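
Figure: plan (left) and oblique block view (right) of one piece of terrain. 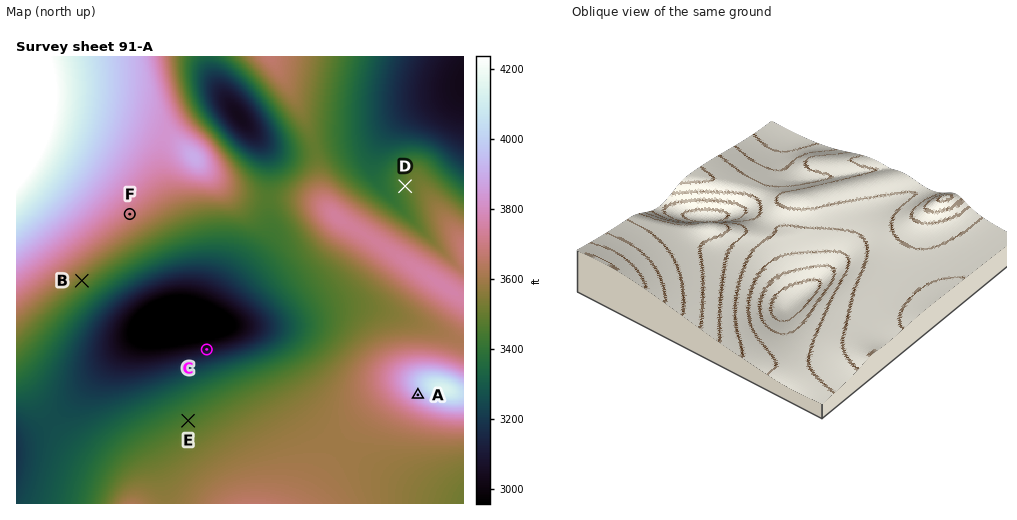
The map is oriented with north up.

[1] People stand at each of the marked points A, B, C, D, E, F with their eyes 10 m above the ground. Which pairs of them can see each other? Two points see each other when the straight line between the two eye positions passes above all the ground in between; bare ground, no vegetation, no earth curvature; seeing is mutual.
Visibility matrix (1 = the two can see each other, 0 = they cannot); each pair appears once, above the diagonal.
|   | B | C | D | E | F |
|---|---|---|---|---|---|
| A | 1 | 0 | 0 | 1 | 1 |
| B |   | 1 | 0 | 1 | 1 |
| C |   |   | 0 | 0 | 1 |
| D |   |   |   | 0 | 0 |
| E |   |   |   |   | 1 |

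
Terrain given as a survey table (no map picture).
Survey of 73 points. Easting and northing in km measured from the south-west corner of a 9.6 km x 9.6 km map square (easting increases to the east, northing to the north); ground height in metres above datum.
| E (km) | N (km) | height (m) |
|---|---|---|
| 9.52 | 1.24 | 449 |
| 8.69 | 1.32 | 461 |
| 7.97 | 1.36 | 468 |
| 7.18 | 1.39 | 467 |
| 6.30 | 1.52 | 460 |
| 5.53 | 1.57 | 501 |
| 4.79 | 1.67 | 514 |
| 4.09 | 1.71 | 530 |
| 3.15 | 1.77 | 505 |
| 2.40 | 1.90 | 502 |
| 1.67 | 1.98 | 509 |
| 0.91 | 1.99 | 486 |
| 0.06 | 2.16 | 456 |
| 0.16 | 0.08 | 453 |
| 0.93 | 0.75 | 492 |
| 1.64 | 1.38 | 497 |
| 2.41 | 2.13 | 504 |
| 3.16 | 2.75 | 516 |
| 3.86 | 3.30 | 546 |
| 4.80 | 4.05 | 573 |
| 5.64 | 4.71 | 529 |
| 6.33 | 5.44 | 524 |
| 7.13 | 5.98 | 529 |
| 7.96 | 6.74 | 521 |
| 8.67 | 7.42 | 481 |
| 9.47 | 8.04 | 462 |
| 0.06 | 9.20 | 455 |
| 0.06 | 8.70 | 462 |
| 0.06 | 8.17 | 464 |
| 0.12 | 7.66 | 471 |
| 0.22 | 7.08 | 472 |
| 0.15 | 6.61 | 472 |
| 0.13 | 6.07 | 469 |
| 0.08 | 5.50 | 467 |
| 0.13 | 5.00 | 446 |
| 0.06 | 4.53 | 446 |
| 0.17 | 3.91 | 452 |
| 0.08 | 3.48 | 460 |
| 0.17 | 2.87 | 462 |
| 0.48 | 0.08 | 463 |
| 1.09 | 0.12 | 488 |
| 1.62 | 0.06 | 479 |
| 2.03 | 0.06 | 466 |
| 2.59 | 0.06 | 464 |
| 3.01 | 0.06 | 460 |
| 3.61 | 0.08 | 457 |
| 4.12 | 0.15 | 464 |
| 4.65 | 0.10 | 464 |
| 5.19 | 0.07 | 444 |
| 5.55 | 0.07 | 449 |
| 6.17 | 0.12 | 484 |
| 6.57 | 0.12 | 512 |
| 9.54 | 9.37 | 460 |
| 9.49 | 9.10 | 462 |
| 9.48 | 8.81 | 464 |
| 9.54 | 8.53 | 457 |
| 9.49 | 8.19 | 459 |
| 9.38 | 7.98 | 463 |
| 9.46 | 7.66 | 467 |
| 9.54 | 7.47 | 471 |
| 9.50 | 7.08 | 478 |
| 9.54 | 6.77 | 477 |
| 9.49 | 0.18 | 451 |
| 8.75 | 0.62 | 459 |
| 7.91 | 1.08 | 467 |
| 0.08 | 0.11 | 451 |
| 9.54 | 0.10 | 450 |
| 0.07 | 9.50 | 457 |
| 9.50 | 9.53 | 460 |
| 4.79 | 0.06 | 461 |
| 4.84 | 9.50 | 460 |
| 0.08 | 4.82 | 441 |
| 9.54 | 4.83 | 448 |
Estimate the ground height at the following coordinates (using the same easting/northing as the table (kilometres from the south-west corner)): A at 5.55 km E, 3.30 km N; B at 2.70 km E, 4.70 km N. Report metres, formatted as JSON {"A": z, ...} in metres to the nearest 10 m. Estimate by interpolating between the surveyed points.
{"A": 520, "B": 540}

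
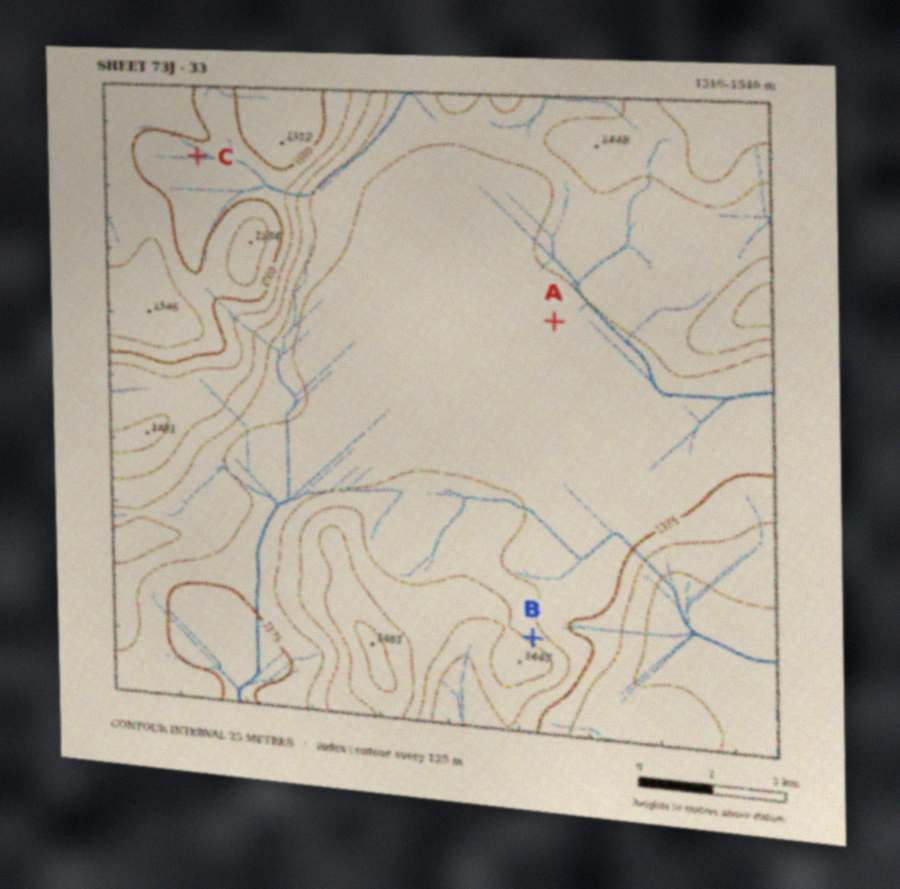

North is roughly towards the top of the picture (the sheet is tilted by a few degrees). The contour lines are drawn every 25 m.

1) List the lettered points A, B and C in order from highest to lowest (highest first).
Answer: C B A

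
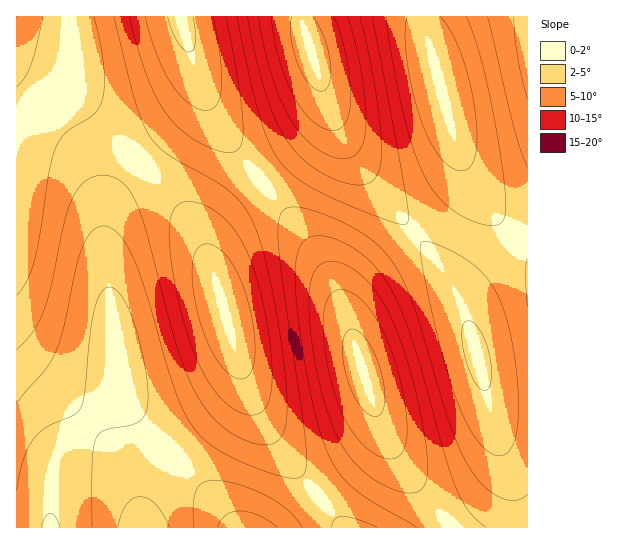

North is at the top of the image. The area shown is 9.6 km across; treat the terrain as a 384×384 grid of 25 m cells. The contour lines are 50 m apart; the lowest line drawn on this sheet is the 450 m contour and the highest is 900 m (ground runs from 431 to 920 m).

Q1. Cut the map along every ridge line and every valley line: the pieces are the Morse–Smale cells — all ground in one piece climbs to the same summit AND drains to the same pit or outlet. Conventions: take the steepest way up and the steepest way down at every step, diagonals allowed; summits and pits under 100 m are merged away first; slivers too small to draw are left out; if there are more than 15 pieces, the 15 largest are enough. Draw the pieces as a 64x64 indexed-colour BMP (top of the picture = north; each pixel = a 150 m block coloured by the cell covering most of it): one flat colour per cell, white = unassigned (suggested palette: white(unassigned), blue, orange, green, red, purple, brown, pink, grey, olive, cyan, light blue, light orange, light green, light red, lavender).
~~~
<image width="64" height="64" href="data:image/bmp;base64,Qk12CAAAAAAAAHYAAAAoAAAAQAAAAEAAAAABAAQAAAAAAAAIAAATCwAAEwsAABAAAAAAAAAA////ALR3HwAOf/8ALKAsACgn1gC9Z5QAS1aMAMJ34wB/f38AIr28AM++FwDox64AeLv/AIrfmACWmP8A1bDFABERiIiIiIiIiIiIiIiBERERqqqqIiIiIiIiIiIiIiIiERGIiIiIiIiIiIiIiBEREREaqqoiIiIiIiIiIiIiIiIREYiIiIiIiIiIiIiIERERERGqoiIiIiIiIiIiIiIiIhERiIiIiIiIiIiIiIERERERERoiIiIiIiIiIiIiIiIiERGIiIiIiIiIiIiIERERERERFEIiIiIiIiIiIiIiIiIRERiIiIiIiIiIiIEREREREREURCIiIiIiIiIiIiIiIhERGIiIiIiIiIiIEREREREREUREQiIiIiIiIiIiIiIiEREYiIiIiIiIiIEREREREREUREREIiIiIiIiIiIiIiIRERiIiIiIiIiIEREREREREURERERCIiIiIiIiIiIiIhEREYiIiIiIiIEREREREREUREREREQiIiIiIiIiIiIiERERGIiIiIiIERERERERERREREREREIiIiIiIiIiIiIREREYiIiIiIERERERERERREREREREQiIiIiIiIiIiIhERERGIiIiIERERERERERRERERERERCIiIiIiIiIiIiERERERiIiIERERERERERFEREREREREIiIiIiIiIiIiIREREREYiIgRERERERERFEREREREREQiIiIiIiIiIzMxERERERGIgREREREREREURERERERERCIiIiIiIiIzMzERERERERiBEREREREREURERERERERCIiIiIiIiIjMzMRERERERERERERERERERREREREREREIiIiIiIiIiMzMxERERERERERERERERERFEREREREREQiIiIiIiIiMzMzERERERERERERERERERFEREREREREQiIiIiIiIiIzMzMREREREREREREREREREURERERERERCIiIiIiIiIjMzMxERERERERERERERERERREREREREREIiIiIiIiIiMzMzERERERERERERERERERREREREREREIiIiIiIiIiMzMzMRERERERERERERERERFEREREREREQiIiIiIiIiIzMzMxEREREREREREREREREURERERERERCIiIiIiIiIjMzMzERERERERERERERERERREREREREREIiIiIiIiIjMzMzMRERERERERERERERERREREREREREIiIiIiIiIiMzMzMxERERERERERERERERFEREREREREQiIiIiIiIiIzMzMzEREREREREREREREREUREREREREQiIiIiIiIiIzMzMzMREREREREREREREREURERERERERCIiIiIiIiIjMzMzMxERERERERERERERERREREREREREIiIiIiIiIjMzMzMzERERERERERERERERFEREREREREIiIiIiIiIiMzMzMzMRERERERERERERERFEREREREREQiIiIiIiIiMzMzMzMxEREREREREREREREUREREREREQiIiIiIiIiMzMzMzMzERERERERERERERERREREREREQiIiIiIiIiIzMzMzMzMRERERERERERERERVERERERERCIiIiIiIiIzMzMzMzNhERERERERERERERFURERERERCIiIiIiIiIzMzMzMzNmERERERERERERERFVVERERERCIiIiIiIiIzMzMzMzNmYREREREREREREREVVURERERCIiIiIiIiIzMzMzMzNmZhEREREREREREREVVVVEREREIiIiIiIiIjMzMzMzM2ZmEREREREREREREVVVVVREREIiIiIiIiIjMzMzMzM2ZmYREREREREREREVVVVVVUREIiIiIiIiIjMzMzMzM2ZmZhERERERERERERVVVVVVVUIiIiIiIiIjMzMzMzM2ZmZmERERERERERERVVVVVVVVUiIiIiIiIjMzMzMzMzZmZmYRERERERERERVVVVVVVVV3IiIiIiIiMzMzMzMzZmZmZhERERERERERVVVVVVVVV3dyIiIiIiMzMzMzMzNmZmZmERERERERERVVVVVVVVV3d3ciIiIiMzMzMzMzM2ZmZmYRERERERERVVVVVVVVV3d3d3ciIiIzMzMzMzM2ZmZmZhERERERERVVVVVVVVVXd3d3d3IiIzMzMzMzMzZmZmZmERERERERVVVVVVVVVXd3d3d3ciIjMzMzMzMzNmZmZmaRERERERVVVVVVVVVXd3d3d3d3IjMzMzMzMzNmZmZmZpkRERERVVVVVVVVVVd3d3d3d3ciMzMzMzMzM2ZmZmZmmZERERVVVVVVVVVVd3d3d3d3d3MzMzMzMzMzZmZmZmaZmRERVVVVVVVVVVV3d3d3d3d3czMzMzMzMzZmZmZmZpmZkRFVVVVVVVVVVXd3d3d3d3czMzMzMzMzNmZmZmZmmZmZFVVVVVVVVVVXd3d3d3d3dzMzMzMzMzM2ZmZmZmaZmZkVVVVVVVVVVVd3d3d3d3d3MzMzMzMzMzZmZmZmZpmZmZVVVVVVVVVVd3d3d3d3d3czMzMzMzMzZmZmZmZmmZmZlVVVVVVVVVV3d3d3d3d3czMzMzMzMzNmZmZmZmaZmZmVVVVVVVVVVXd3d3d3d3dzMzMzMzMzM2ZmZmZmZpmZmZVVVVVVVVVVd3d3d3d3d3MzMzMzMzMzZmZmZmZmmZmZlVVVVVVVVVd3d3d3d3d3MzMzMzMzMzZmZmZmZmaZmZmVVVVVVVVVV3d3d3d3d3czMzMzMzMzNmZmZmZmZpmZmZVVVVVVVVVXd3d3d3d3dzMzMzMzMzM2ZmZmZmZm"/>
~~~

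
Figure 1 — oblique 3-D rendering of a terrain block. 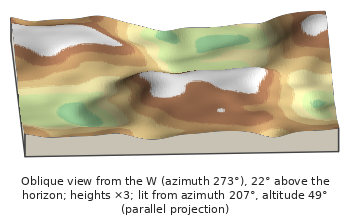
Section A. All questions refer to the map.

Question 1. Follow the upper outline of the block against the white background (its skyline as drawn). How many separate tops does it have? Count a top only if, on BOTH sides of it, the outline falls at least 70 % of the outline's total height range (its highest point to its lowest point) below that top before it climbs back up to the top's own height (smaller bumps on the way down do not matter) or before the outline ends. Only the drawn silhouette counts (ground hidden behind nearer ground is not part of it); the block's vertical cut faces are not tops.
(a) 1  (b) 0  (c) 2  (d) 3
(b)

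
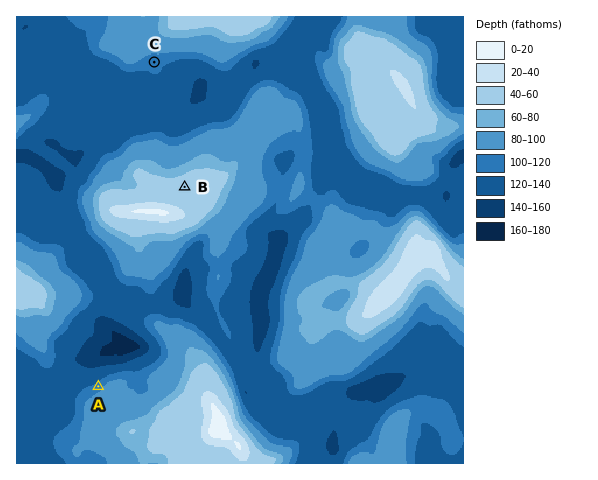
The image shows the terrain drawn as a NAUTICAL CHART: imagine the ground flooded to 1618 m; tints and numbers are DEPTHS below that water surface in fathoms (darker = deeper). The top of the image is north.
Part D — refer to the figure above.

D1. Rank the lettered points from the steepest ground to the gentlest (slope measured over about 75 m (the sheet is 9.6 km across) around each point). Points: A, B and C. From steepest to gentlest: A C B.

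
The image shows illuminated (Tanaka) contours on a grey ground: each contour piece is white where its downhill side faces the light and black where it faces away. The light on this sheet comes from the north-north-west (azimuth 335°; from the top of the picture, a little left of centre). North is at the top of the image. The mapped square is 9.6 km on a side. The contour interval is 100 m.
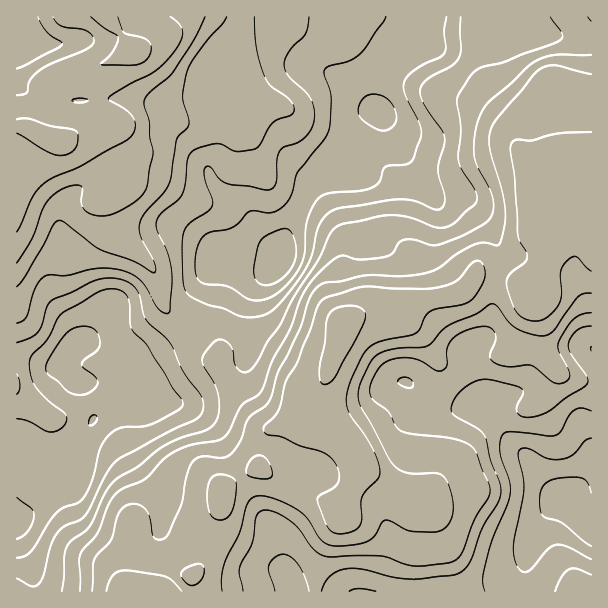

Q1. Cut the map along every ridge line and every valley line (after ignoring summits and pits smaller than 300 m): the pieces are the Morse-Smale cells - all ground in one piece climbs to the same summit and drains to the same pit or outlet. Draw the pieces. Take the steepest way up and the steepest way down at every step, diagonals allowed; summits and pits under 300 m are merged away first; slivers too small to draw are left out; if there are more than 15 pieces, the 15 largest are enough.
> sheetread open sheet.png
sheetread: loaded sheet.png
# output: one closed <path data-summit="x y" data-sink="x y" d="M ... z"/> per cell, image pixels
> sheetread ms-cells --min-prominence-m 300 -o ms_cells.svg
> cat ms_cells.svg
<path data-summit="341 324" data-sink="281 257" d="M591 16l-249 1 1 36 3 12 4 9 16 12 4 15 9 10-29 41-4 10-14 6-26 21-5 14-15 28-6 29-7 6-21 2-25-4-9 0-2 2-4 10-1 32-12 27-6 6 10 11 15 10 10 19 26 36 9 9 11 2-6 7-9 30 1 4 33 19 39 16 9 7 1-5 13-26 3-16-6-12-21-23 0-6-9-24 0-13 18-45 2-18 24-10 20-1 37-12 35-5 12-10 6-9 54 8 10 6 0-9 8-32 13-19 20 10 9 7 2-1z"/><path data-summit="341 324" data-sink="564 500" d="M563 230l-4 3-11 16-8 32 0 9-10-6-54-8-6 9-12 10-35 5-30 10-33 4-18 8-2 19-18 45 0 13 9 24 0 6 21 23 6 12-3 16-13 26 0 4-16-10-48-19-17-12-6 0-19 11-14 11 0 12-4 7-19 21 5 18-4 17-5 8-21 17 417 1 1-344z"/><path data-summit="105 17" data-sink="281 257" d="M341 16l-324 0-1 172 21-18 16-26 9 1 18-13 31-6 15 20 6 16-2 14-3 6-8 8-11 7 6 24 12 21 25 24 6 10 5 24 4 9 28 31 5-5 12-27 1-32 4-10 2-2 9 0 25 4 21-2 7-6 6-29 15-28 5-14 17-15 15-10 8-2 4-10 29-41-9-10-4-15-16-12-4-9-3-12z"/><path data-summit="341 324" data-sink="17 522" d="M192 340l-40 21-12 17-15 4-47 2-12-12-6-12-6 6-9 0-21-8-8 1 1 233 156 0 25-20 6-20-5-21 19-21 4-7 0-12 14-11 23-12 9-33 6-7-11-2-9-9-26-36-10-19-15-10z"/><path data-summit="105 17" data-sink="17 522" d="M111 126l-31 6-18 13-9-1-16 26-21 19 0 168 14 3 15 6 9 0 6-6 6 12 12 12 47-2 12-3 5-4 10-14 40-20-6-12-20-20-4-9-2-13-6-17-28-28-12-21-6-24 11-7 8-8 3-6 2-14-6-16z"/>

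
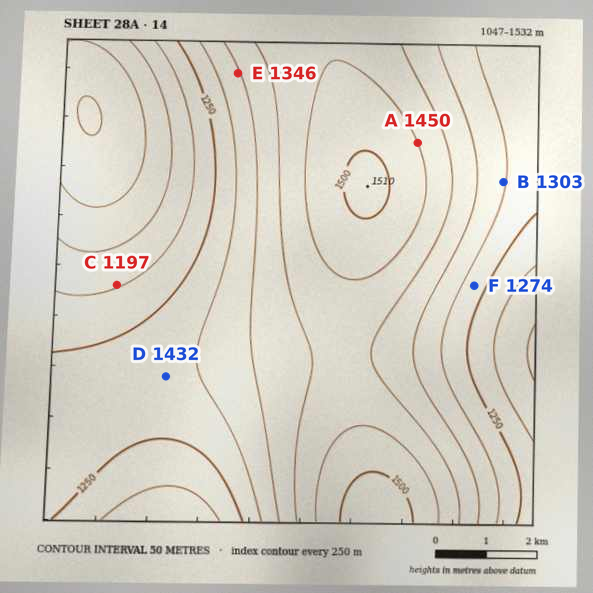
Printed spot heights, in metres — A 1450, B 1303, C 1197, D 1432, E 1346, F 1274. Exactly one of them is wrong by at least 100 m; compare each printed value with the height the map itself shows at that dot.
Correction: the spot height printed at D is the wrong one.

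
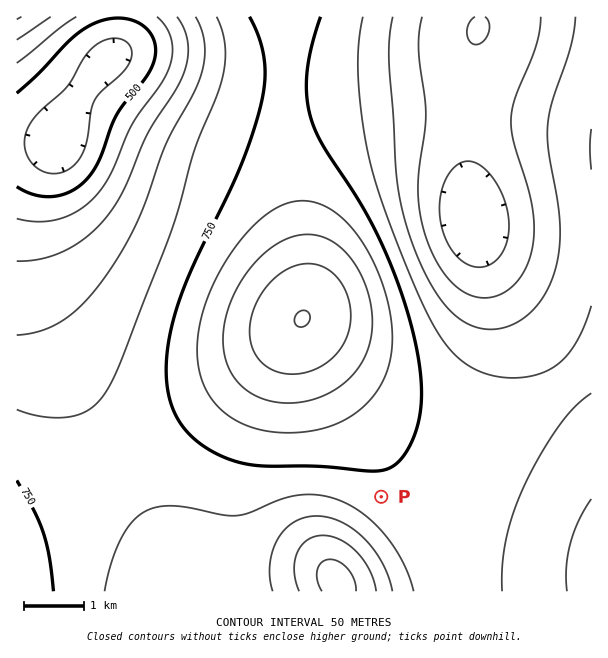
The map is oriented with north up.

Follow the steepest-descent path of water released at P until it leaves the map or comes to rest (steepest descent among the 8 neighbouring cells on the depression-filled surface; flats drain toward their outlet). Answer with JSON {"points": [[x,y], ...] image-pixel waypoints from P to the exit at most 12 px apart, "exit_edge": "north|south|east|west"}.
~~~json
{"points": [[381, 497], [369, 509], [357, 521], [345, 533], [338, 545], [338, 557], [338, 569], [336, 581], [339, 591]], "exit_edge": "south"}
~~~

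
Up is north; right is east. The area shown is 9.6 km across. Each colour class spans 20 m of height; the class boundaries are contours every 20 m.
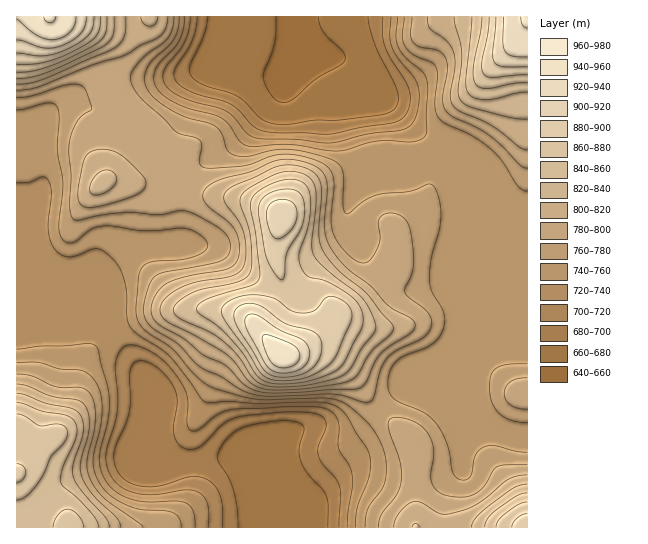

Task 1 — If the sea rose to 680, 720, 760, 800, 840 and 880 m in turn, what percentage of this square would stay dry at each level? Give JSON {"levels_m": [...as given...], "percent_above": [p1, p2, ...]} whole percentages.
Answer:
{"levels_m": [680, 720, 760, 800, 840, 880], "percent_above": [90, 80, 51, 26, 15, 6]}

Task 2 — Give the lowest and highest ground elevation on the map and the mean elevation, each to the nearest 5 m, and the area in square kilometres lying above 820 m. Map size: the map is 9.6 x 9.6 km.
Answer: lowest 660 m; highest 960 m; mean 770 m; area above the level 17.8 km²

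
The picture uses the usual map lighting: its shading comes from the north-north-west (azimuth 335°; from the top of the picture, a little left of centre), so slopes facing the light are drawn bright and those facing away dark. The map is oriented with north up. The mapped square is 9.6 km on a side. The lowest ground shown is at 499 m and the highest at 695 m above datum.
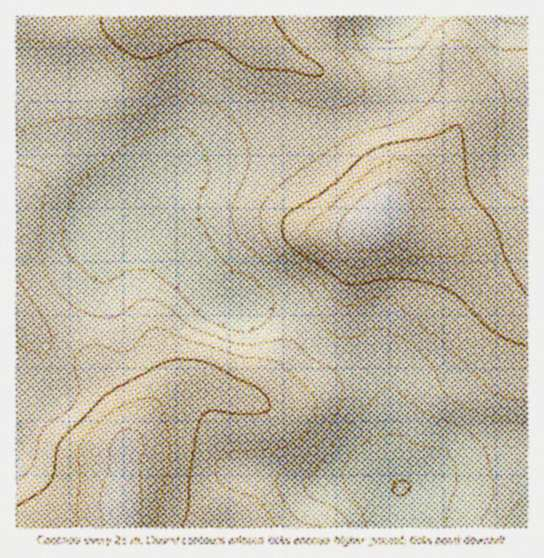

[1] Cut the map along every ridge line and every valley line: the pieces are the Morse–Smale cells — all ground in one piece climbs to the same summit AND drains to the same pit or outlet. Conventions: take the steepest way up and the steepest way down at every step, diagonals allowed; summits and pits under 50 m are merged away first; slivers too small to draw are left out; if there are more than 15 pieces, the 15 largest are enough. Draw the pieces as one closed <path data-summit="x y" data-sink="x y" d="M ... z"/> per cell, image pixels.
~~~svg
<path data-summit="121 509" data-sink="401 487" d="M62 148l-25 0-21 3 0 376 375 1 2-22 4-13 4-6-5-9-4-15 0-41-5-29-7-16-15-13-42-16-23-29-14-10-9-2-40 1-20-11-18-19-22-35-21-24-9-18-36-2-20-34-16-13z"/><path data-summit="377 222" data-sink="401 487" d="M342 123l-16 4-39-4-12 1-64 27-49 26-11 14-3 7 1 11 12 17 16 17 22 35 18 19 20 11 40-1 9 2 14 10 23 29 42 16 15 13 7 16 5 29 0 41 4 15 5 9-4 6-4 13 0 22 134 0 1-203-11-5-12-11-18-27-24-28-16-14-49-19-12-2-9 2 8-12 2-10-3-10-9-18-23-28z"/><path data-summit="135 17" data-sink="401 487" d="M318 16l-301 0-1 61 34 10 20-2-2 4 0 26 4 22 25 30 14 30 3 3 33 1 5-12 10-12 49-26 26-10 26-13 23-5 40 4 17-5-6-25-8-18-7-6-43-19 12-1 12-11z"/><path data-summit="377 222" data-sink="397 17" d="M527 16l-132 0 0 13 8 32 0 20-4 12-4 6-10 9-42 15 9 20 23 28 9 18 3 13-3 11-5 6 19 2 49 19 16 14 24 28 18 27 12 11 8 4 3-1z"/><path data-summit="135 17" data-sink="397 17" d="M394 16l-75 0-16 26-12 11-10 2 33 14 15 10 8 18 6 26 18-6 28-12 8-10 4-9 2-25-8-32z"/><path data-summit="377 222" data-sink="401 487" d="M18 77l-2 1 0 72 46-2 13 4 16 13 19 32-13-30-25-30-4-22 1-28-19 0z"/>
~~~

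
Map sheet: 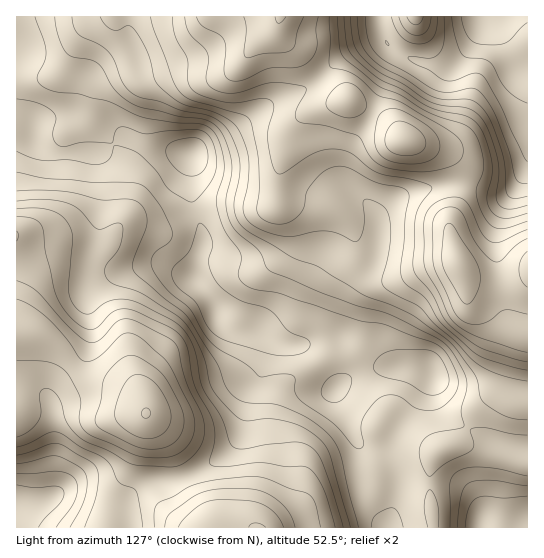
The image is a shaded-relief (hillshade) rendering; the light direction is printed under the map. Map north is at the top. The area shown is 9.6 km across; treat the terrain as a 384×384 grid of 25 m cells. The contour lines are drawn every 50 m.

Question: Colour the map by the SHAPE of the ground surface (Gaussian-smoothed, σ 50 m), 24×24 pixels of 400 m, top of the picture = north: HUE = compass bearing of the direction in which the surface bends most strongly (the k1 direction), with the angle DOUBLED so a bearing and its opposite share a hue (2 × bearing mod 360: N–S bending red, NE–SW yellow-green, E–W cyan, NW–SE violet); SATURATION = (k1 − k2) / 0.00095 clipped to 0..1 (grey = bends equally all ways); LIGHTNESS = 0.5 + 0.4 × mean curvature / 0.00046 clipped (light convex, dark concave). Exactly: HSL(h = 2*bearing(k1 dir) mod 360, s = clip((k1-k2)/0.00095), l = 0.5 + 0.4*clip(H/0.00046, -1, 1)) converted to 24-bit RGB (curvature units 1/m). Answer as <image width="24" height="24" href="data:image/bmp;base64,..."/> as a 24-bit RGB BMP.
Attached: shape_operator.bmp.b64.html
<image width="24" height="24" href="data:image/bmp;base64,Qk32BgAAAAAAADYAAAAoAAAAGAAAABgAAAABABgAAAAAAMAGAAATCwAAEwsAAAAAAAAAAAAAoYCo1HJ/fLNZJ2Z3RnGRzd+dqStKeDkuL1o2XWc8ems2SSM3O5dRccJfPxRei8Vdk+yKwqmJmot0Dwk9NX+f9vbVWU69hX7EjXrZ2Kzo8NvoJVmuMIqry2x30iCczYy7fUFoTF45bXtLSW6CXMZyQXteKhhOwe+mZ8RbrohdrpFwFQ1ZN86ds+SggHu6a77Ur1i7r3545Le+yXbqKnXNToDn1NH6zYT/9bL/uYLcbI+jUIuVbqptN0B8J0GOzfGglZhUhqxmlLGBCziljN3XiL+KnatcfHImrEmi1aechdGSgXjPlILZPHSncTlhfCtr1T+c9Hu+zZS3Yomvf6OdQzBpNG1mzOl3ZsC9hLp8oZZXHkcvOV4Wj2oclGwttz5fS1Ao4vcd1dcPJCcMb2UXPTAiNyIqVi4zbjQt0Hk0172HjWV/e0pTYjFcTKRvofaTP4VxqVhhtF1miFByOLKNYdDAiMzRbYa9UV88zOlmyHJNm1FLT3U9TT44KB4tUygscjcowdZF08NchWNSbkWfZnDCkdWsg8ttdlZ9PGpPrzI8yLM/Gc0iKpVefX1KYFU0Yq3FsNunpFWJs2dijld3VjtlNR9IVT2EkZbGv9rHtLfKm5zMRozMYI3LyL3WwpPAq0eafD9ySnii6uzas+3cE22yR0ekfJTRepqpqYJwoi5p0no1fm1WWCVqQF+RJHu2v5FT3N1EmKM6lGQwf302IIIjQ6E4sFRSh1u6nJjbfKDg2fLZtu3qAAr9cpLhZ5fIfW9Tfy41cA8h+t9cPY+BPCx3bKZXFQ8kpksc2fB4Y8TAi8nRp9DslZfjSEOiaruFW46kcrqhd9ze1vXiq53fSg5yd0gvXEAgZUEvThYrvGBJ7PfUVzN2Nx44f080HBdEgOir0/jWZKXSstPPVnyciVWFe7LLk6fLb5LLn9PMZslfo/wAKAsOOgIfokgvjl5Rc0l6Nzy3w+TV3bOmzhe4NDiafVW0YJbAXP+ZwfPQU5XLoYGxnF6xd7vFc6WnbZZhR59GmoxKsYNW4smHGwcsTShjuLB+cripYH+7OZS9rb6LvHaUt2nef1XYU2/SzOPw0vnhV5A6Z2svQ3A6ip5wh2xYfWtIjnVMklMobJ8cSbEmzq1GMAdOciZx2OJUTqQ/km2wW3aSY5uHur2BPWulmGrMmczZbrm66Jlbj0hegL+1TbXFUIeYj1N1oYlualR3tVtp08yGZaBCdIQ0IAkqcyMi5P5bYHowgGdDk3BkU3ZbzblmOWtkTYJtsaJTZ00829CFjt+zaNvqY1nVkyvRqGmzspisjkimrmVq3NCgk6uJXUKOFwA2wGeb9cx9i2YzHU0LSGoeWGw9xcdRZIFDKU82jmNAgqljn+F5setrIjYWISIRNh0cpJU5inFFejhQmrZ02L+Xwn1IMxMZCw4onlBx+KKSv4RufWzITJ6bQZZdbrBHkHVePVxrXZppmrlZyug03OQiPDllMWJ/LDB1rqp/g1R1b7Cgld/Ow5zd9KT4zVX/AFHzAKT6+cP0+dLho2aok466cYO6j5qzeZq3Tmm1U2+PuYhy2OKhnNmkT322K1KIIEyQn4uvhYXDq+TKWdq7U5zWvW/l3Vv6u17oGh52giFW/My+kJvBg8bWd3nRmaLLlG+2XFSnS2DT0dvt4u3en9LbeEu9RTiMJz5gUY1Rca1hyMhrk7wcEiUOJhYNah8Lp2QrMRA3i1kv3e2NrbKKhJ5gTYFfbF+MpnewicneVMryi9zv79zo55DwyCHFhzxrMGlzXq2ihLikq2W6+mddIxAcJRAOV1IIfoURGRAje8tgu+GWjcC2lpHLfnq/Tm6bleW4V7nUV712HrRAisQ13w6F/x7o6obSZFWrNnwpR4saMBoi/xYJYgEtUQ8v09Q8Nq8qEWCAWOJtndaAVa46a24/j0xRj69haeE2JxMQkrUTeX8YJSwHKDYOPjpp0oSe2Inf4HflzEQ3IREieh8HmBQuS5q82/Dvus/jAlugeMt+osBuqJNXOolfSairvMaruElzljmWgcNxn1F5nV6DR489Cyshf69NmW97pzmo/1m5jACMsFWNqNnkzP3/icPw55XNISOPRcttmru0pbOvg7SwNYWJmKdkrDecrMh8nqRxX5igeW7AzoXBMl6HIIszZitBaTo0fCp83Tz32ufwzP/paMD/2wDy4Rxo0YKIQs1xPrBMqaJ4pplpSFZhaZRQYDtpzNV9hVZcgLxRLVxipFh0t1ySVI5gGDdiqXK2SiSQgWSh6PbNzv+3AgYxWQI/0oB439+/l5GtmIBg"/>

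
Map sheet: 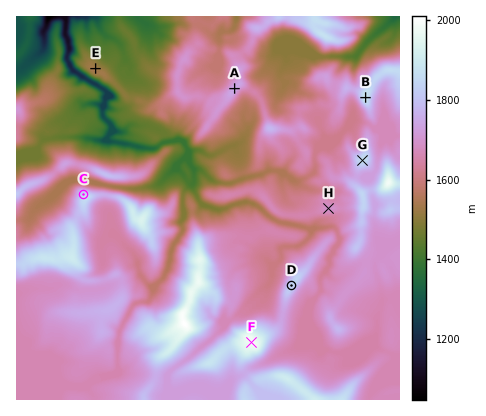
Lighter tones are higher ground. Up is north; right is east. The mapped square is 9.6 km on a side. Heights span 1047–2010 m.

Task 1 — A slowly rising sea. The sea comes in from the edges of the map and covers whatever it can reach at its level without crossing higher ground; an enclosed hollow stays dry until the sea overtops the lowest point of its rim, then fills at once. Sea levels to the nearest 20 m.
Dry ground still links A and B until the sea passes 1640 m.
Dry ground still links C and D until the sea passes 1660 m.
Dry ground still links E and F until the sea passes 1500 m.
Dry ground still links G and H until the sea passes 1680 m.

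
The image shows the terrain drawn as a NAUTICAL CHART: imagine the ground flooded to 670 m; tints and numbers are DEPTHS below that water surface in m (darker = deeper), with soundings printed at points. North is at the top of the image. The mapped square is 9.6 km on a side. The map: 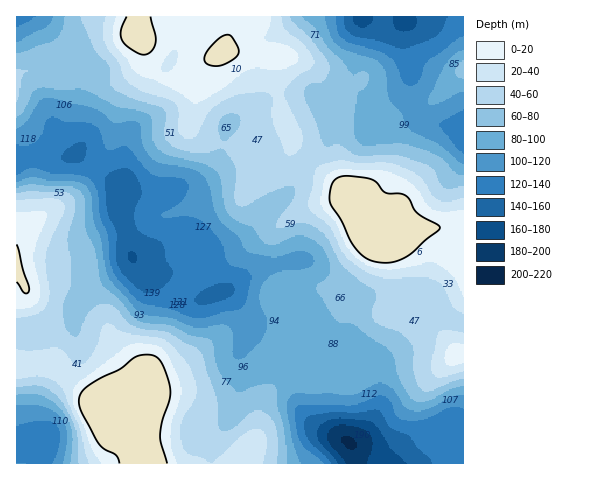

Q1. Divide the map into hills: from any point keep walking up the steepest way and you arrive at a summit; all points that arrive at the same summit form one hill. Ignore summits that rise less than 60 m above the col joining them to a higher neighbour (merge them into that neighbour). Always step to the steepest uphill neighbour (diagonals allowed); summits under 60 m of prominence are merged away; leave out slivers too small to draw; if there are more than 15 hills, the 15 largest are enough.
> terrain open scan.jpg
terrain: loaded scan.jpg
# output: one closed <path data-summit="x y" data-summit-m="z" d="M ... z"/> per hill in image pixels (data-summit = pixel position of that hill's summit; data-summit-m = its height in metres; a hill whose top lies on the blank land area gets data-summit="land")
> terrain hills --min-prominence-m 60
<path data-summit="land" d="M463 16l-100 0-1 19-8 31 0 12-29 10-11 7 16 32 0 6-5 12-19 17-9 20-7 10-21 16-14 17-18 16-23 8-14 3-5 6-2-16-3-4-3 0-16 8-38 12 4 8 11 9 14-1 33-13 8 9 9 22 5 2 10-3 8 9 21 34 7 6 7 3 16 0 20-4 4 11 0 15-5 12-2 15 1 20 11 14 35 17 6 11 0 10 108-1z"/><path data-summit="land" d="M76 154l-14 4-30 0-16 6 0 282 27 0 2 18 310 0 1-10-5-10-36-18-11-14-1-20 2-15 5-12-2-24-3-2-19 4-16 0-7-3-7-6-21-34-8-9-10 3-5-2-9-22-8-9-37 14-10 0-4-2-12-17-5-24-7-17 0-29z"/><path data-summit="land" d="M362 16l-325 1 8 8 14 22 18 17 2 10 0 23-5 19 0 10 7 17-4 11 43 32-1 23 14 49 38-12 16-8 3 0 3 4 2 16 5-6 14-3 23-8 18-16 14-17 21-16 7-10 9-20 19-17 5-12 0-6-16-32 11-7 29-10 0-12 8-31z"/>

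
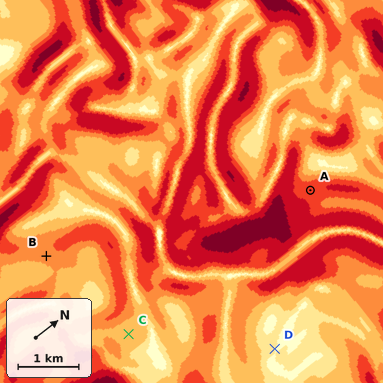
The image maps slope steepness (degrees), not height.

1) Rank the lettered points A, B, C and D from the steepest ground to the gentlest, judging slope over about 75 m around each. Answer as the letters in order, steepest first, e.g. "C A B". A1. A B C D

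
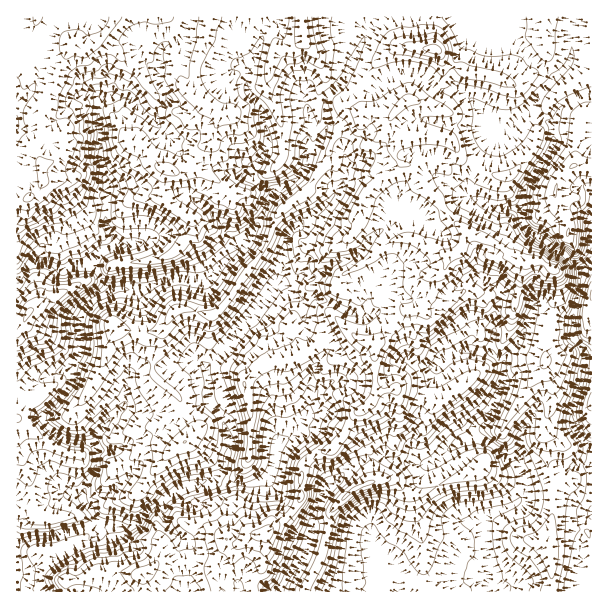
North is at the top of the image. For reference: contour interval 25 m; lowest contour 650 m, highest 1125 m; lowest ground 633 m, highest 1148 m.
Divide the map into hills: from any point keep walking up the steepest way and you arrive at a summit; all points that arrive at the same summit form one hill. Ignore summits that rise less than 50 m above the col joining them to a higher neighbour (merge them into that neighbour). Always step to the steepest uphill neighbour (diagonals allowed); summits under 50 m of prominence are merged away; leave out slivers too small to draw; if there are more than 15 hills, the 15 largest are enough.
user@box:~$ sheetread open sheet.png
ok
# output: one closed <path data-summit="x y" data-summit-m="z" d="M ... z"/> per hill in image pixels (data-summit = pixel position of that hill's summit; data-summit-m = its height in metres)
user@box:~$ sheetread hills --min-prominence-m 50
<path data-summit="71 42" data-summit-m="1148" d="M278 16l-262 1 0 261 4-1 15-15 16 2 9 6 6 0 8-5 18-1 17 26-4 5-10 5-9 8-6 10-1 32-7 16-27 12-18 18-11 2 0 193 170 1 2-20-4-30-15-15-5-9-1-17 5-5 17-9 30-11 9 8 30 0 13-4 15 17 4 16 11 10 15 6 2-16 11-24 31-26 13-6 14-1 21 7 25 0 1 10 6 15 10 18 18 16 18 1 4 11 0 15 2 14 0 16-2 5-3-2-10-4-27 2-26 4-16 8 187 0 1-232-6-1-2-9-10-12 0-17-2-2-6 1-29-7-4 1 2-9-4-4-15-6-12-1-11 23 1 18-2 7 0 11-3 1-19-5-14-26-15-15-19-7-14-1-12-6-7 0-14 18-9 2 2-17-11-13-22-6-12-6-9 5-11-1-12 7-15 2 7-15 0-18 5-19 33-25 13-13 14-24-2-13-3-6-5-6-15-6-4 3-16 27-6-6-13-7-19-5 3-6 0-12-6-24-4-9-11-9-1-6 4-9 0-11 9-18 3-12 3-6 12-9z"/><path data-summit="435 50" data-summit-m="1137" d="M504 16l-126 0-2 2-2 6-7 8-18 40-21 24-3 9 1 24-6 11 18 6 5 6 3 6 2 13-14 24-13 13-33 25-5 19 0 18-5 14 13-1 12-7 11 1 9-5 12 6 19 5 14 14-2 17 9-2 14-18 7 0 12 6 14 1 19 7 15 15 14 26 19 5 3-1 0-11 2-7-1-18 11-23 12 1 15 6 4 4-1 8 32 7 8 0 0-9 8-21 2-20-51-36-11-15-1-11-23 2-27-12-3-4 0-14 4-13 9-15 17-18 33-22 7-17 16-17-46-43z"/><path data-summit="354 489" data-summit-m="881" d="M383 456l-14 1-13 6-31 26-11 24-1 15 56 10 11 14 12 8 6 15 0 17 12-2 10-6 26-4 27-2 10 4 3 2 2-5 0-16-6-39-18-2-18-16-10-18-6-15-1-10-25 0z"/><path data-summit="266 533" data-summit-m="964" d="M215 476l-30 11-17 9-5 5 3 21 18 20 4 30-1 19 35 1 3-4 6-4 6 0 2 4 6-4 9 0 24 8 7 0 22-41 6-21-16-7-11-10-4-16-15-17-13 4-30 0z"/><path data-summit="303 36" data-summit-m="1146" d="M377 16l-98 0-2 5-12 9-6 18-7 14-2 15-4 10 1 5 11 9 4 9 6 24-2 18 18 5 13 7 6 6 4-3 19-38 0-30 23-27 13-31 5-9 7-8z"/><path data-summit="573 165" data-summit-m="1052" d="M591 94l-9 2-15 7-8 8-6 14 0 19-6 12-19 27-5 11-1 12 0 13 2 6 9 9 15 8 6 8 9 3 9 9 12 8 8-6z"/><path data-summit="29 312" data-summit-m="1029" d="M35 262l-19 17 1 118 10-1 18-18 27-12 7-16 1-32 6-10 9-8 14-9-17-27-18 1-8 5-6 0-9-6z"/><path data-summit="591 296" data-summit-m="878" d="M591 265l-7 5-2 20-8 21 0 27 10 12 3 10 5-1z"/>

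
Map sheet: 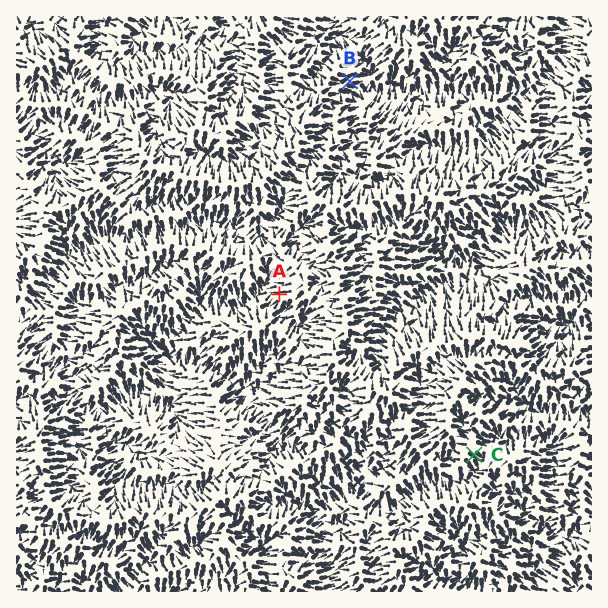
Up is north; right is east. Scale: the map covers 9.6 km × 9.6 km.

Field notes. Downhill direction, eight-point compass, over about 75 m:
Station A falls W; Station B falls E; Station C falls SE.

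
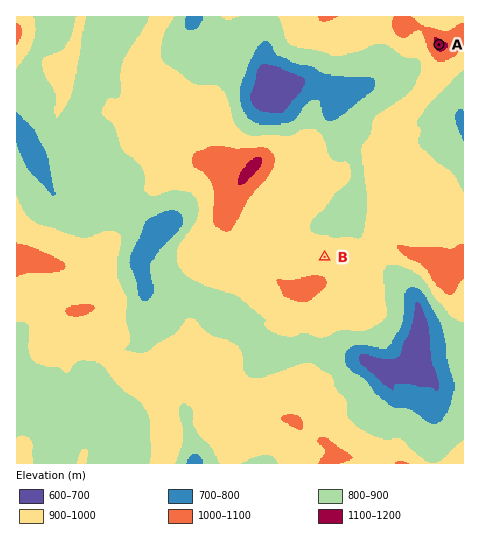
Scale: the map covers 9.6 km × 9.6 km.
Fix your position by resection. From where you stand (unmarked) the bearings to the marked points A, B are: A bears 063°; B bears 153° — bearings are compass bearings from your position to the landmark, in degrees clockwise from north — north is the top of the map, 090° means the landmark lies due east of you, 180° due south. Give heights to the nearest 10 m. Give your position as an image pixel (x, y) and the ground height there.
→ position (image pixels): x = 262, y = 135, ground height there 890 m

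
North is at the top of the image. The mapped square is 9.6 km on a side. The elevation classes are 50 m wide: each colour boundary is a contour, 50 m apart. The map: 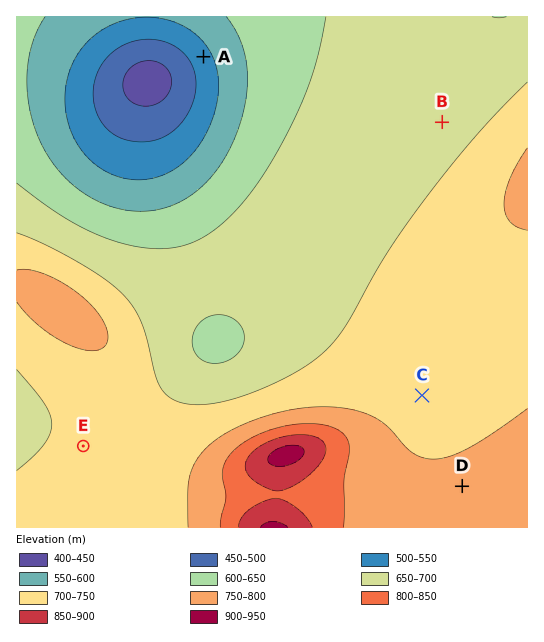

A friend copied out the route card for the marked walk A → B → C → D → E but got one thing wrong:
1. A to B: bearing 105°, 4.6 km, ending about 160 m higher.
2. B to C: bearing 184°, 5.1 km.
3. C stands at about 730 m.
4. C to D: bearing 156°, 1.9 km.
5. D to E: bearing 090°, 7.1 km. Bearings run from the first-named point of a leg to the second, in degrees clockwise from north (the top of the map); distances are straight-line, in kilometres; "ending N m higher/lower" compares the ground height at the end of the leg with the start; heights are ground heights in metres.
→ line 5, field bearing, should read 276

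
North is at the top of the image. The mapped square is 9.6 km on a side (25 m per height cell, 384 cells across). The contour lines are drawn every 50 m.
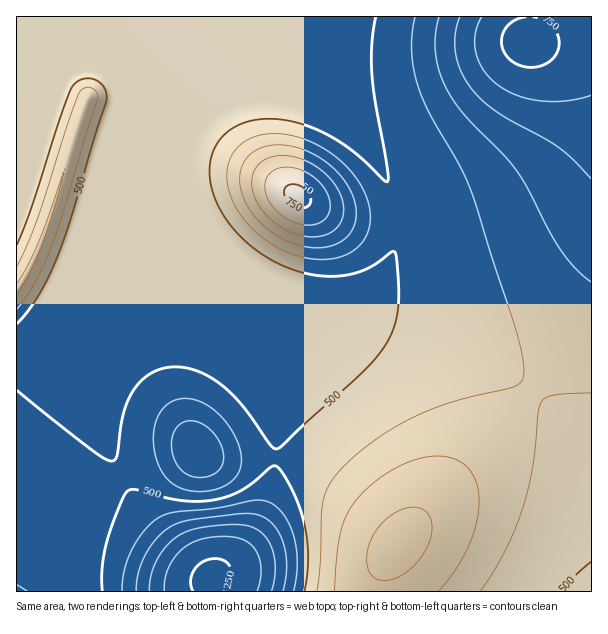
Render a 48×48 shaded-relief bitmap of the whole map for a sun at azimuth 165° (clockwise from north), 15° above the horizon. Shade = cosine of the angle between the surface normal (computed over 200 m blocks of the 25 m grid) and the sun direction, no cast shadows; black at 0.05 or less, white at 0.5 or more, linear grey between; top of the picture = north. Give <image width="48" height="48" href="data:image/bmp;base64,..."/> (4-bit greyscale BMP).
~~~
<image width="48" height="48" href="data:image/bmp;base64,Qk32BAAAAAAAAHYAAAAoAAAAMAAAADAAAAABAAQAAAAAAIAEAAATCwAAEwsAABAAAAAAAAAAAAAAABEREQAiIiIAMzMzAERERABVVVUAZmZmAHd3dwCIiIgAmZmZAKqqqgC7u7sAzMzMAN3d3QDu7u4A////AGZmd3iZqpiHdmVDM0RWeImZmZmZmIiId2Zmd3iaqqmId2ZURERWd4iZmZmZmIiId2Zmd3iau7upmIdmVEVWZ3iJmZmZmIiIh2Zmd3iavNzLuqmHZVVVZneIiZmZmIiIh2Znd3iavN7u3cuodmVVVmZ3iImZiIiIiGZ3d3eJvO///+26h2VVVVZneIiIiIiIiGd3d3eJq9////7Kl2VVVVVmd3iIiIiIiHd3d3d4ms7///7Kl2VURFVWZneIiIiIiHd3d3d3ibzu/+25h2VURERVZmd3iIiIiHd3d3d3iJu8zMuod2VURERFVmZ3d4iIiHd3d3d3eImZqpmIdmVVRERFVWZnd3iIiHd3d3d3d3d3iId3dmVVVEREVVZnd3eIiHd3d3d3ZmZmZmd3ZmZVVURFVVZmd3d4iHd3d3d2ZURVVWZ3ZmZlVVVVVVZmd3d3iHd3d3d2VEMzRWZ3dmZmVVVVVVZmZ3d3iHd3d3d2VDMzRWZ3d2ZmZlVVVVZmZ3d3iHd3d3d2ZUM0RWd3d3ZmZmZVVWZmZ3d3iHd3d3d2ZURFVnd3d3dmZmZmZmZmZ3d3iHd3d3d3ZlVWZ3d3d3d2ZmZmZmZmd3d3iHd3d3d3dmZmd3d3d3d3dmZmZmZmd3d3iHd3d3d3d3d3d3d3d3d3d2ZmZmZ3d3d3iHd3d3d3d3d3d3d3d3d3d3d3Znd3d3d3iJd3d3d3d3d3d3d3d3d3d3d3d3d3d3d3iNl3d3d3d3d3d3d3d3d3d3d3d3d3d3d3iOyHd3d3d3d3d3d3d3d3d3d3d3d3d3d3iL2nd3d3d3d3d3d3eIiId3d3d3d3d3d3iFzId3d3d3d3d3d4mru6mHd3d3d3d3d3iBjZd3d3d3d3d3iavN3cuYd3d3d3d3d3iATLd3d3d3d3d4ms3u7typd3d3d3d3d3iBKsh3d3d3d3d5rN7v7tupd3d3d3d3d3iDFsp3d3d3d3eJrM3u3LqYd3d3d3d3d3eFJLuHd3d3d3eJq7vLupmHd3d3d3d3d3eGMpuHd3d3d3eIiZmYh3d3d3d3d3d3d3eHUnuXd3d3d3d3ZmVVVVVmd3d3d3d3d3iHYkund3d3d3ZVQzIiIzRXd3d3d3eIiIiHYzq4d3d3d2VDIQAAEjRnd3d3eIiIiIiHdCe5d3d3d2UyEAAAAkVnd3d4iIiIiIiHdSW6d3d3d2UyAAAAI1Z3d3eIiImZmIiHdiOrh3d3d3VCEAASRWd3d3eIiZmZmZiHd0KMl3d3d3ZUMzNFZ3d3d3iImZmqmZmHd1FLp3d3d3d2ZVZmd3d3d3iImZqqqZmHd2IFh3d3d3d3d3d3d3d3d3eImZqqqpmHd3QBZ3d3d3d3d3d3d3d3d3d4iZmqqZmHd3dVd3d3d3d3d3d3d3d3d3d3iImZmZmHd3d3d3d3d3d3d3d3d3d3ZmZnd4iIiIiHd3d3d3d3d3d3d3d3d3dmZmZmZmd3iId3d3d3d3d3d3d3d3d3d3dmZmVVVVZmZ3d3d3d3d3d3d3d3d3d3d3dmZlVVVVVWZmZw=="/>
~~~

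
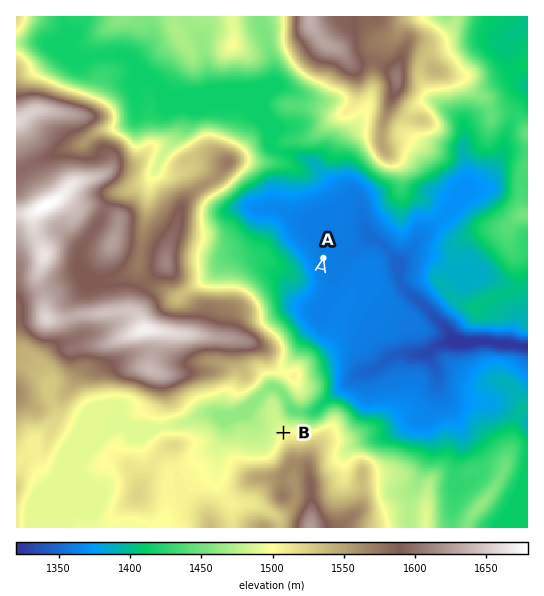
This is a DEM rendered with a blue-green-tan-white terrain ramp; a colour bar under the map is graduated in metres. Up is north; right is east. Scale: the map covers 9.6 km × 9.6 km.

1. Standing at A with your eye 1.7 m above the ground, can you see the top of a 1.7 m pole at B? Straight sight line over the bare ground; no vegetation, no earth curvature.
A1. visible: false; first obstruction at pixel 302 350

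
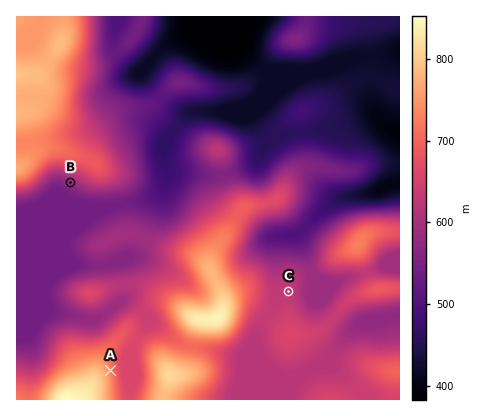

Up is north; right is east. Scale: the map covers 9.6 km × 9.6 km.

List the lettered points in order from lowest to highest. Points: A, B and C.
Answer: B C A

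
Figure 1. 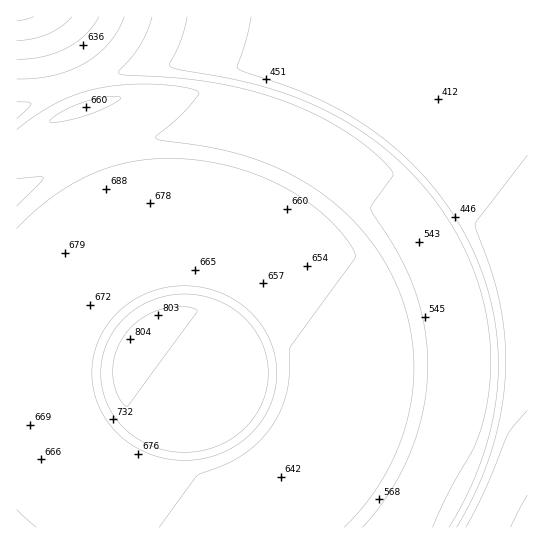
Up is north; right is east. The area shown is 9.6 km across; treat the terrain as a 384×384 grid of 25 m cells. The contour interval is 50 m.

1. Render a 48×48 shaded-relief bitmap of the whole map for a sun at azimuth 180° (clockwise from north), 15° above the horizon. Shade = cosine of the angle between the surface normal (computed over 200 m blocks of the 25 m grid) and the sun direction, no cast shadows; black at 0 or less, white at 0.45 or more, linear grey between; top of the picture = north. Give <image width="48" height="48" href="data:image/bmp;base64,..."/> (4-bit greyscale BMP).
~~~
<image width="48" height="48" href="data:image/bmp;base64,Qk32BAAAAAAAAHYAAAAoAAAAMAAAADAAAAABAAQAAAAAAIAEAAATCwAAEwsAABAAAAAAAAAAAAAAABEREQAiIiIAMzMzAERERABVVVUAZmZmAHd3dwCIiIgAmZmZAKqqqgC7u7sAzMzMAN3d3QDu7u4A////AMqZmZmZmZmZmZmZmZmZmbzcqZmZztqZmrqZmZmZmZmZmZmZmZmZmavMuZmZvtqZqqmZmZmZmZmZmZmZmZmZmZq8ypmZnNuZqpmZmZmZmZmZmZmZmZmZmZmsy6mZmtypqpmZmZmZmZmZmZmZmZmZmZmazKmZmc25qpmZmZmZmbzd3cqZmZmZmZmZu7qZmay6qpmZmZmZrf////7KmZmZmZmZq7qZmazKqpmZmZmb7//////9qZmZmZmZmrqZmZvKmpmZmZmt/+y6q87/2pmZmZmZmrqZmZq6mpmZmZrO7KmZmZrO7JmZmZmZmaqpmZq6mZmZmZvduZmZmZmb3amZmZmZmaqpmZmqmZmZmZvLmZmZmZmZvLmZmZmZmZqZmZmqmZmZmZu6mZmZmZmZq6mZmZmZmZmZmZmamZmZmZqpmZmZmZmZmqmZmZmZmZmZmZmZmZmZmZiJmZmZmZmZmImZmZmZmZmZmZmZmZmZmYd4mZmZmZmZh3iZmZmZmZiJmZmImZmZmYZomZmZmZmZdniZmZmZmYiJmZmImZmZmYZWiZmZmZmYVWmZmZmZmYiJmZmHmZmZmZdEaJmZmZmFNHmZmZmZmIeJmZl3mZmZmZhSNXiZmYdSNomZmZmZmHeJmZhnmZmZmZl0ITVmZlMSWJmZmZmZl3eJmZhnmZmZmZmXQgESIQEleZmZmZmZh2eJmZdomZmZmZmZhTIQASRomZmZmZmZdmiZmYZomZmZmZmZmHZVVWiJmZmZmZmYZniZmXVpmZmZmZmZmZmIiJmZmZmZmZmHZnmZmFR5mZmZmZmZmZmZmZmZmZmZmZh2VomZl0WJmYmZmZmZmZmZmZmZmZmZmZdlZ5mZhUaZmWiZmZmZmZmZmZmZmZmZmHZVeJmZY0iZmVaJmZmZmZmZmZmZmZmZh1RWiZmYQ2mZmVVniZmZmZmZmZmZmZmYdUVomZmFJYmZmWVFaJmZmZmZmZmZmZh2RFaJmZhiN5mZmYdURXiJmZmZmZmZiHZURWiZmYYiaZmZmZl2VEVniImZmYiHZUQ0V4mZmGIliZmZmaqYdlREVmZ3dmZUQzRWiJmZhiFImZmZmaqqmHZURERERDMzNFZ4mZmYUhSJmZmZmaqqqqmHZVRERERVZ4iZmZh0EUiZmZmZmYqrqqqpmId3d3eIiZmZmYUgJYmZmZmZmTaKu7qqqqmZmZmZmZmZhjECaJmZmZmZmTJGiqu6qqqpmZmZmZh1MQFHiZmZmZmZmZYyNXiaqqqpmZmYh2QgATaJmZmZmZmZmcuWQiNFZ3eId3ZUMgABNomZmZmZmZmZmczLl1MhESIiIRAAABJGiZmZmZmZmZmZmd3cy6l1QyERABEiRWeJmZmZmZmZmZmZmd3czMu6mIdmZmd4iZmZmZmZmZmZmZmZmd3czMu7qqqZmZmZmZmZmZmZmZmZmZmZmd3czLu7qqqZmZmZmZmZmZmZmZmZmZmZmd3MzLu6qqmZmZmZmZmZmZmZmZmZmZmZmdzMy7uqqqmZmZmZmZmZmZmZmZmZmZmZmQ=="/>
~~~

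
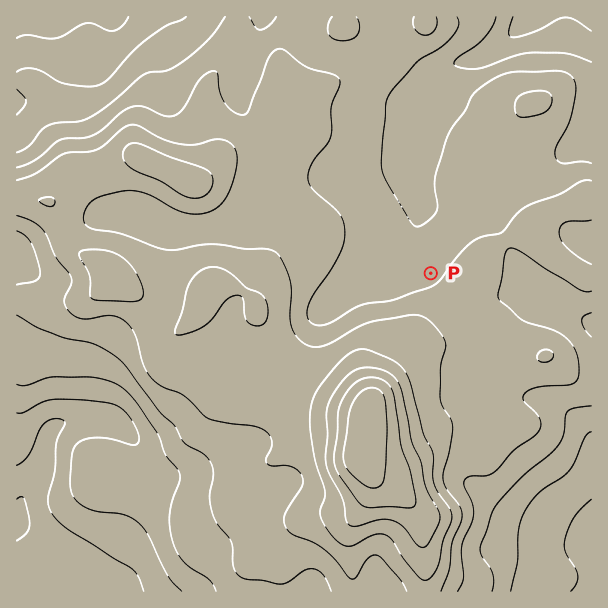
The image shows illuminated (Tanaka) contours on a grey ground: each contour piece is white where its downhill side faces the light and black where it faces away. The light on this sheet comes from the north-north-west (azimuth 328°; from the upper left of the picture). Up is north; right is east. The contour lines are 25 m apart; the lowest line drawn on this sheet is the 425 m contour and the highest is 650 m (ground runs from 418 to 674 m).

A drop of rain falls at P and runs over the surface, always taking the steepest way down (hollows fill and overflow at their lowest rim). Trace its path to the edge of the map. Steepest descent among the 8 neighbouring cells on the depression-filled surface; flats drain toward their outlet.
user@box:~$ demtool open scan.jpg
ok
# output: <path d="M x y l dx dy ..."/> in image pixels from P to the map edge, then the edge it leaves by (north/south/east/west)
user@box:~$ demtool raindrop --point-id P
<path d="M431 273l-23-22-1 0 0-8 4-4 3-6 0-5 2-1 0-5 1-1 0-24-4-8 0-3-3-6 0-9-2-1 0-38 8-15 0-3 1-1 0-3 2-2 3-12 7-13 14-14 1 0 3-3 3 0 6-3 5 0 1-1 5 0 1-2 5 0 1-1 3 0 9-5 9-7 2 0 27-27 1 0 3-3"/>
exit: north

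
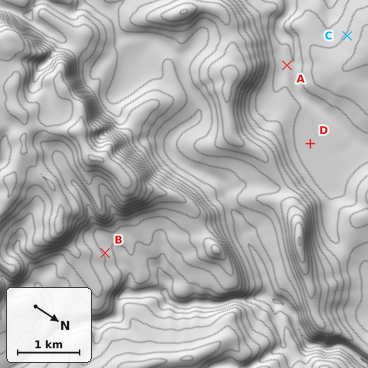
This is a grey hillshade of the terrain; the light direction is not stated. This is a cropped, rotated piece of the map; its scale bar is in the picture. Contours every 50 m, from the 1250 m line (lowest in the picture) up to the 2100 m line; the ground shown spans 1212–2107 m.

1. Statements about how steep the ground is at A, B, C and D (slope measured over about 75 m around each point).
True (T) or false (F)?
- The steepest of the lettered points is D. F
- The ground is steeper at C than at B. F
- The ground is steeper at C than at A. T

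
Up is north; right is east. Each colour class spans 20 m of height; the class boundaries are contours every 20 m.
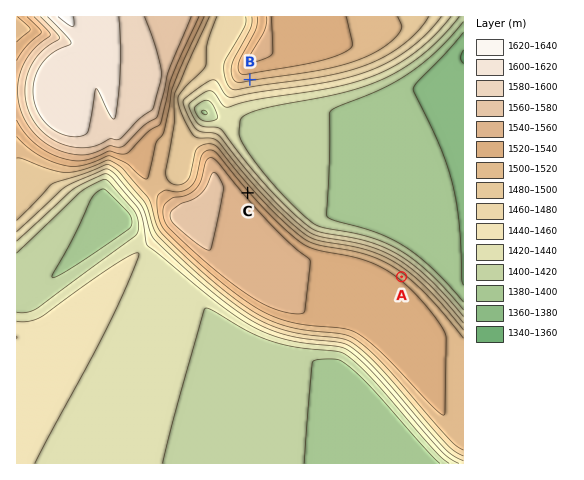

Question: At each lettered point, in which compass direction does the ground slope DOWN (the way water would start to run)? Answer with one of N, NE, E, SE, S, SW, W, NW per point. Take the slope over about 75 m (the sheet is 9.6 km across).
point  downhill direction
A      NE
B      S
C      NE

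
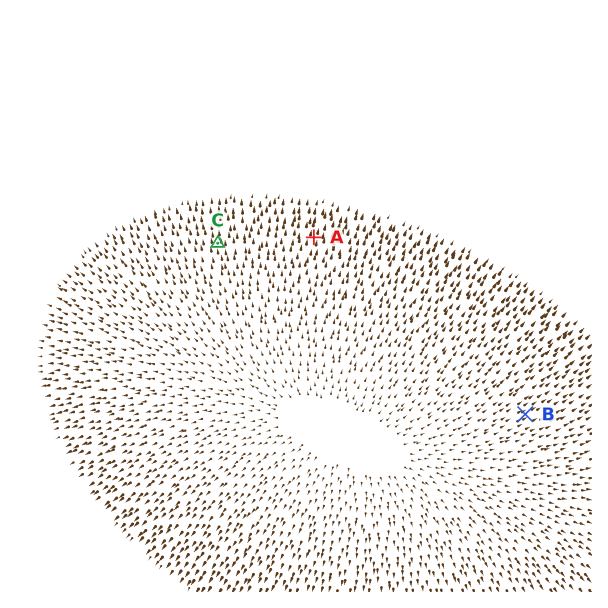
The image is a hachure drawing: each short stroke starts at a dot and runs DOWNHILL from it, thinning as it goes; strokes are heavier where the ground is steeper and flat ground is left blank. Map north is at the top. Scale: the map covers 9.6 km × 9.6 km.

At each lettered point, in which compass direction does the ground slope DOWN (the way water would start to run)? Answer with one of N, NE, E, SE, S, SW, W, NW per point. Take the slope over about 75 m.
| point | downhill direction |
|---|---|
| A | N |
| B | NE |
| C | N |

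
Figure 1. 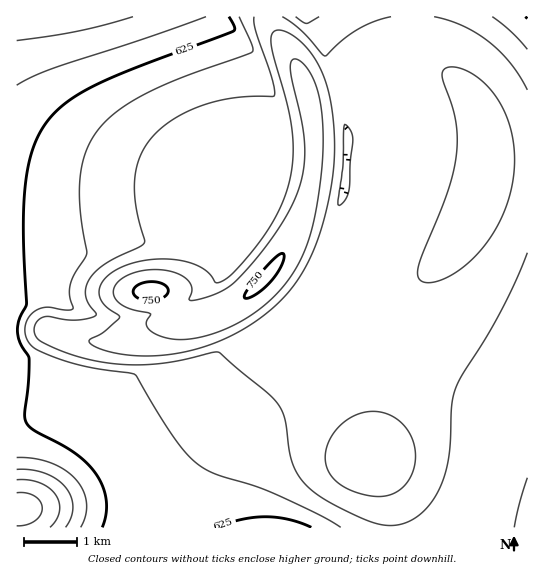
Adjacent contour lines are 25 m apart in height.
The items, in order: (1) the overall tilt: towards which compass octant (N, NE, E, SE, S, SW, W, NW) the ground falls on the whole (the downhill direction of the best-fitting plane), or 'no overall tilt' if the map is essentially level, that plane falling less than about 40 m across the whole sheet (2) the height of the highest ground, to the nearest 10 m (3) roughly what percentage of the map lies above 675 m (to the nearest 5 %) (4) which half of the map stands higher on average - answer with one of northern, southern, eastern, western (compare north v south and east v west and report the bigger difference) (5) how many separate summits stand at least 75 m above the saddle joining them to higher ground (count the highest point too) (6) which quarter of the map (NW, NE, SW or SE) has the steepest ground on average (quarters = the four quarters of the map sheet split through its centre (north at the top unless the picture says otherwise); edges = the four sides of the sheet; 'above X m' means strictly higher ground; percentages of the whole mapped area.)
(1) Overall the map slopes down towards the west.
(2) The highest point reaches roughly 760 m.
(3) Roughly 55 % of the ground is higher than 675 m.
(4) The eastern half stands higher on average than the western half.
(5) Counting only tops that stand 75 m proud, the map has 1 summit.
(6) Slopes are steepest in the south-west quarter.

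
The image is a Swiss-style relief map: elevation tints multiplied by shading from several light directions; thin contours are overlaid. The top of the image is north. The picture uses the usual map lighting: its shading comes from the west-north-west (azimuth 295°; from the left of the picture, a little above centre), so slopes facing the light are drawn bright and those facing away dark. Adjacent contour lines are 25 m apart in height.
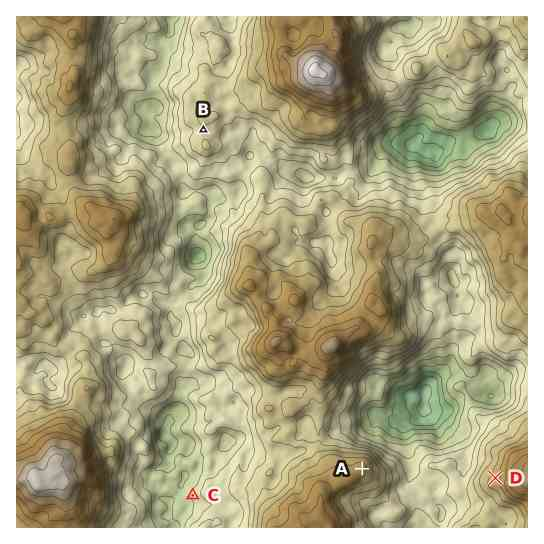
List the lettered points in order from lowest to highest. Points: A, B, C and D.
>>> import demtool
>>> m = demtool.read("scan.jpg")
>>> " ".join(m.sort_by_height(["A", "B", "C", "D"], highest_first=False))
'C B D A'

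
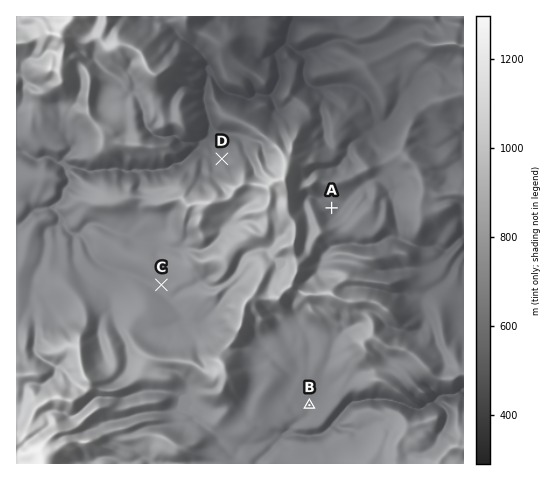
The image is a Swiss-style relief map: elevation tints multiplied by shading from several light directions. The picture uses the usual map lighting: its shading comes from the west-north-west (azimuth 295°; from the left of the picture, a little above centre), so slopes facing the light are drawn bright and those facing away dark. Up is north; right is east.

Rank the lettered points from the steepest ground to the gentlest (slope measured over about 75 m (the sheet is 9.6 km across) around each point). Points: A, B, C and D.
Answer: D A C B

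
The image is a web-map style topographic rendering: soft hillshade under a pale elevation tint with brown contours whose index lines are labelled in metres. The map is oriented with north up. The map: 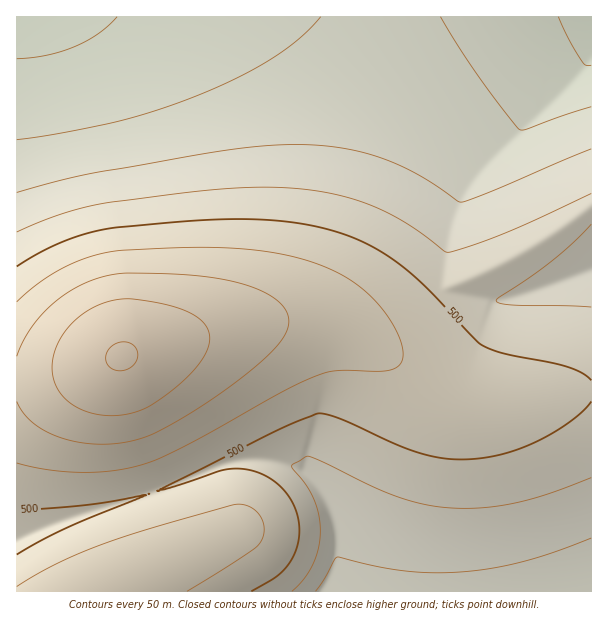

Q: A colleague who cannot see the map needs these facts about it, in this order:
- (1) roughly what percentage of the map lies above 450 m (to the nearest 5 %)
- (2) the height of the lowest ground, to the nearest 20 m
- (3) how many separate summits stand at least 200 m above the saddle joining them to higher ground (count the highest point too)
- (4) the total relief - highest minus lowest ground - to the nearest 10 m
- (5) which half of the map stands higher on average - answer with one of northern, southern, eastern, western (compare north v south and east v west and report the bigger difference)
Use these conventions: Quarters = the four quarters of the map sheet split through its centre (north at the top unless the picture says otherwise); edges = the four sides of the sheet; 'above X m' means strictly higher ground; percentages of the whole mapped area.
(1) Roughly 55 % of the ground is higher than 450 m.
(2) The lowest point is down at roughly 280 m.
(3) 1 summit rises at least 200 m above its surroundings.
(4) The total relief is about 430 m.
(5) On average the southern half of the map is the higher ground.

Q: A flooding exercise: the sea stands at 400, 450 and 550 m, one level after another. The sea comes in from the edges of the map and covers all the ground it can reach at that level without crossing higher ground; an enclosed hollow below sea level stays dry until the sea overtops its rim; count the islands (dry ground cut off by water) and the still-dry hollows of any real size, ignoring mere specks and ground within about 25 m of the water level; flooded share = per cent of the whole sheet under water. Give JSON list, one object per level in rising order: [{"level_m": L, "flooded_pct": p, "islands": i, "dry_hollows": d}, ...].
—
[{"level_m": 400, "flooded_pct": 28, "islands": 0, "dry_hollows": 0}, {"level_m": 450, "flooded_pct": 43, "islands": 0, "dry_hollows": 0}, {"level_m": 550, "flooded_pct": 78, "islands": 0, "dry_hollows": 0}]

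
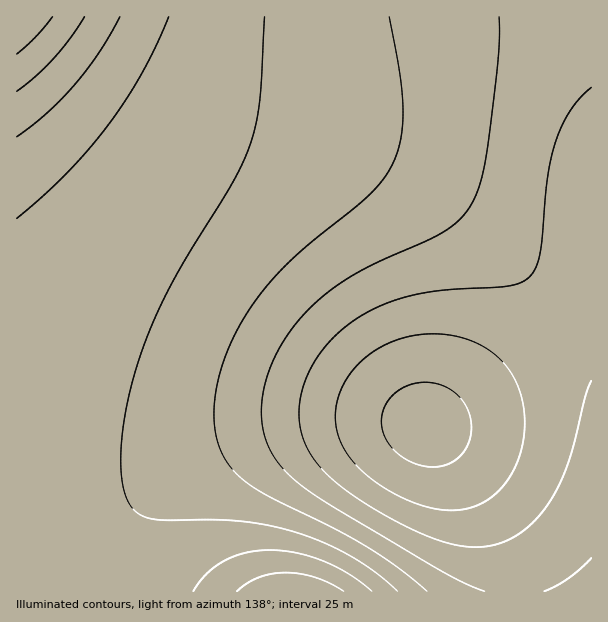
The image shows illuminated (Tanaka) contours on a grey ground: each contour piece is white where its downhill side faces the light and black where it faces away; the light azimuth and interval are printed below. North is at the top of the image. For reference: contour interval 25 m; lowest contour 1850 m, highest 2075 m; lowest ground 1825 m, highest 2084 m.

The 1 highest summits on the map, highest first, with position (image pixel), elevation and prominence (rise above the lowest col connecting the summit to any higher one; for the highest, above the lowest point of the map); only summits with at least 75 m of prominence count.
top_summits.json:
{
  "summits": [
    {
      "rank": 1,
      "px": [426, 425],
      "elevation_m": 2084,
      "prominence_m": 259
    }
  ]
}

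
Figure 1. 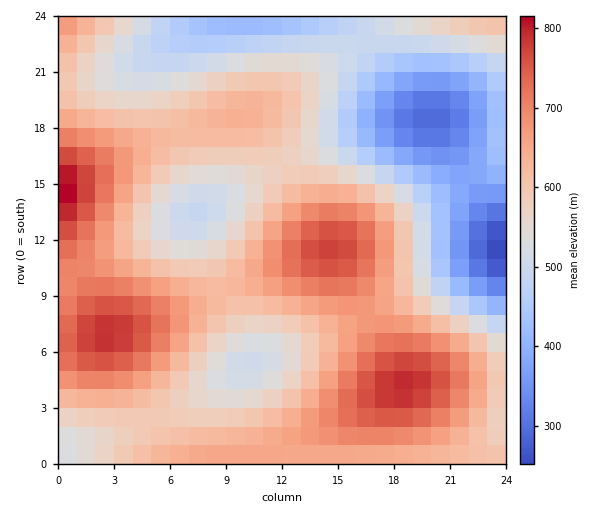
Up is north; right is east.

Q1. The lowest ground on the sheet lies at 240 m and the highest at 830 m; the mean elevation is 580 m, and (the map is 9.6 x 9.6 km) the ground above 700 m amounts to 15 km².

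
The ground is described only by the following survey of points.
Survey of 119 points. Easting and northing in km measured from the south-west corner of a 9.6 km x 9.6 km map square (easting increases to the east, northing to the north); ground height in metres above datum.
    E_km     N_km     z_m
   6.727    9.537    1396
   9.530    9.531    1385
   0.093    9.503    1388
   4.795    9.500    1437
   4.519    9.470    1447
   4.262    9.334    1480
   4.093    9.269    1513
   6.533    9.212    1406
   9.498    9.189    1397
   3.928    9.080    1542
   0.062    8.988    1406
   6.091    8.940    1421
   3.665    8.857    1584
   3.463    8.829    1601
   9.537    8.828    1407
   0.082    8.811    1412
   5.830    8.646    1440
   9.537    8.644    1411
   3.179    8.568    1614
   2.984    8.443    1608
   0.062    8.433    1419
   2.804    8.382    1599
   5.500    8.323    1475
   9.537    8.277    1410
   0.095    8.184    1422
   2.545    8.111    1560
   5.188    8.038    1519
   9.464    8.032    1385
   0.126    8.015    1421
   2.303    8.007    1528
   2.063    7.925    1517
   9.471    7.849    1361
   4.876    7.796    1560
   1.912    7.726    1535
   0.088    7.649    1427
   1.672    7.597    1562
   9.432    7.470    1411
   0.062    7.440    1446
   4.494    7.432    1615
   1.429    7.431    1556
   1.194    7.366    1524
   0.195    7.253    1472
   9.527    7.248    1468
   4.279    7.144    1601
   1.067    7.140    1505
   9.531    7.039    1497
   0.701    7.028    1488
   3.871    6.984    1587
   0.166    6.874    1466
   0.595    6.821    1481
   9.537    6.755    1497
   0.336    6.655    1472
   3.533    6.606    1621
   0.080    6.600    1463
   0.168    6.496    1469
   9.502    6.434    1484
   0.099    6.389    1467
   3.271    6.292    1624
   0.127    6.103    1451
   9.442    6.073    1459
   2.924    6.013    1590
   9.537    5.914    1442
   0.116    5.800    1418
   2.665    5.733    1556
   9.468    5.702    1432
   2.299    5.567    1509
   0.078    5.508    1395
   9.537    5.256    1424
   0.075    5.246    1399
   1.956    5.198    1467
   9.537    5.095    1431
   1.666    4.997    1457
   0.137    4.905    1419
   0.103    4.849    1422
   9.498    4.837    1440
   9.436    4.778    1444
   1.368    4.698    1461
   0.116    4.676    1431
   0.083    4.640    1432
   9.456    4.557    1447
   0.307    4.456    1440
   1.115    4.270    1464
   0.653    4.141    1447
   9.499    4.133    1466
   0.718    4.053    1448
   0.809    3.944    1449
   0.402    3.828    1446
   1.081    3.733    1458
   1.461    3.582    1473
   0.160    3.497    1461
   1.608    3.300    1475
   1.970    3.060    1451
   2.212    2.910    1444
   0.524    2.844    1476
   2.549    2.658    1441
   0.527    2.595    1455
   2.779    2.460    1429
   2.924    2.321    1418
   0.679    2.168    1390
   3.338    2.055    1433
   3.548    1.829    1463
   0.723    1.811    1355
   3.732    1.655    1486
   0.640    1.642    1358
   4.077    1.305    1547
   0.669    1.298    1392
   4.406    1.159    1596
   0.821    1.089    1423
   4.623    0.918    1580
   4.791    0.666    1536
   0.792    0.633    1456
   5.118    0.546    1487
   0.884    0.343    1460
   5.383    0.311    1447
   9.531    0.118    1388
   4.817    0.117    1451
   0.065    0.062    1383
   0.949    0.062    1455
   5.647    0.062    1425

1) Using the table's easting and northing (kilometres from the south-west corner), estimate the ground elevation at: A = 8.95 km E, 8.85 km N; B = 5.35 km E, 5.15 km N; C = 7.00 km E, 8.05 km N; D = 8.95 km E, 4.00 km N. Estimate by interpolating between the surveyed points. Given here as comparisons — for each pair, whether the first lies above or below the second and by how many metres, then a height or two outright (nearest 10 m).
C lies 180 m below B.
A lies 160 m below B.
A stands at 1420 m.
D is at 1510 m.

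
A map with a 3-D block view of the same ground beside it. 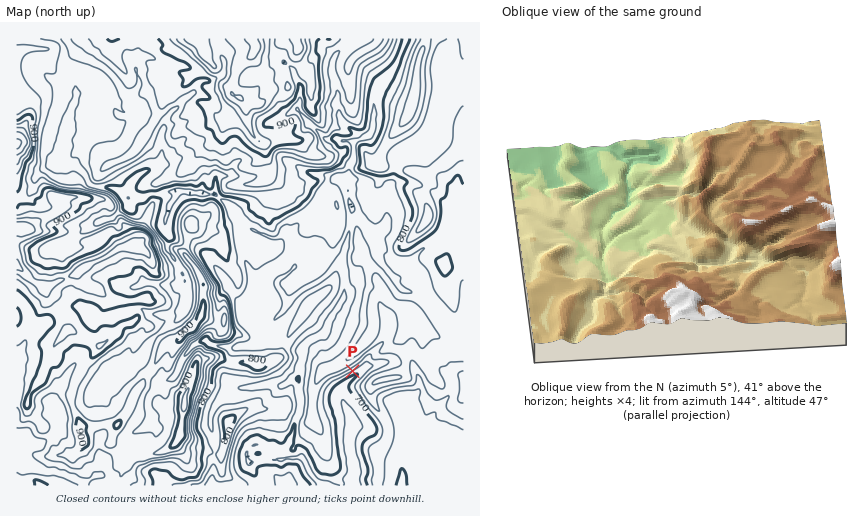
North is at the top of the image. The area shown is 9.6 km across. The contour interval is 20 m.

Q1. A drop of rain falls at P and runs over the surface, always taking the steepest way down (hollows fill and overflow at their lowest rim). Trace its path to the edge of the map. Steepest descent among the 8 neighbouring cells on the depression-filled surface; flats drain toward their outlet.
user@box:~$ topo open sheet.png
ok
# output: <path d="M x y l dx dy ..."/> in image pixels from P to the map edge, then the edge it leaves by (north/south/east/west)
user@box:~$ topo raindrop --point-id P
<path d="M353 371l2 2 0 3-7 4-6 7 0 13 2 4 0 2 6 8 1 10 2 1-3 7 0 6-1 1 1 13 3 5 0 28"/>
exit: south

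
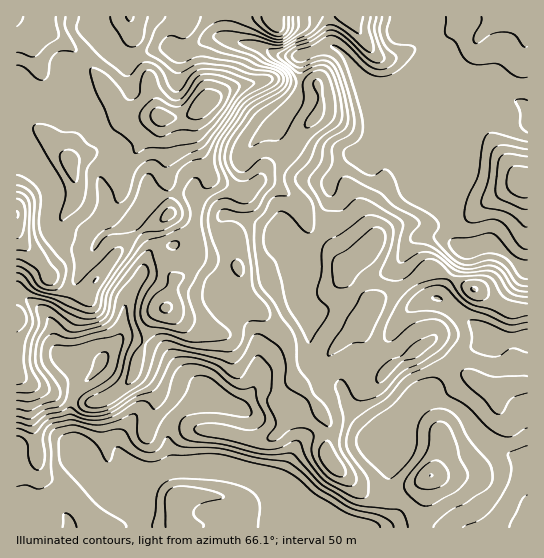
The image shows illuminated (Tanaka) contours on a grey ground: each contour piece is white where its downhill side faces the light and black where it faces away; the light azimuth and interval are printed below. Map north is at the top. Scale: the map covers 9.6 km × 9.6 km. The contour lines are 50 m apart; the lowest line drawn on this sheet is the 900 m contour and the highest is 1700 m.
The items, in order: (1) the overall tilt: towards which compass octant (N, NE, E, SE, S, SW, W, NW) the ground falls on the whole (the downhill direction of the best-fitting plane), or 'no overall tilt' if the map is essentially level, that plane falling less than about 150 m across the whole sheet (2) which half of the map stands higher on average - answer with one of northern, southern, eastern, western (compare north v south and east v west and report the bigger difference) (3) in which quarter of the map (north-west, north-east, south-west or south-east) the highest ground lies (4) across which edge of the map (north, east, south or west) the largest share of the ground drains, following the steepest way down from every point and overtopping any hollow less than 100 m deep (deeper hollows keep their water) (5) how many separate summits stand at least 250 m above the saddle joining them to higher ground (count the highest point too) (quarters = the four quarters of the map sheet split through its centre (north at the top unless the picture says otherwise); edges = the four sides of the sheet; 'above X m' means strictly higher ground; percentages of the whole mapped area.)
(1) The general tilt is down to the south-east (the land rises towards the north-west).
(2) The western half stands higher on average than the eastern half.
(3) The highest point lies in the north-west quarter of the map.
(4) Drainage is mainly to the east: more ground falls towards that edge than towards any other.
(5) Counting only tops that stand 250 m proud, the map has 1 summit.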